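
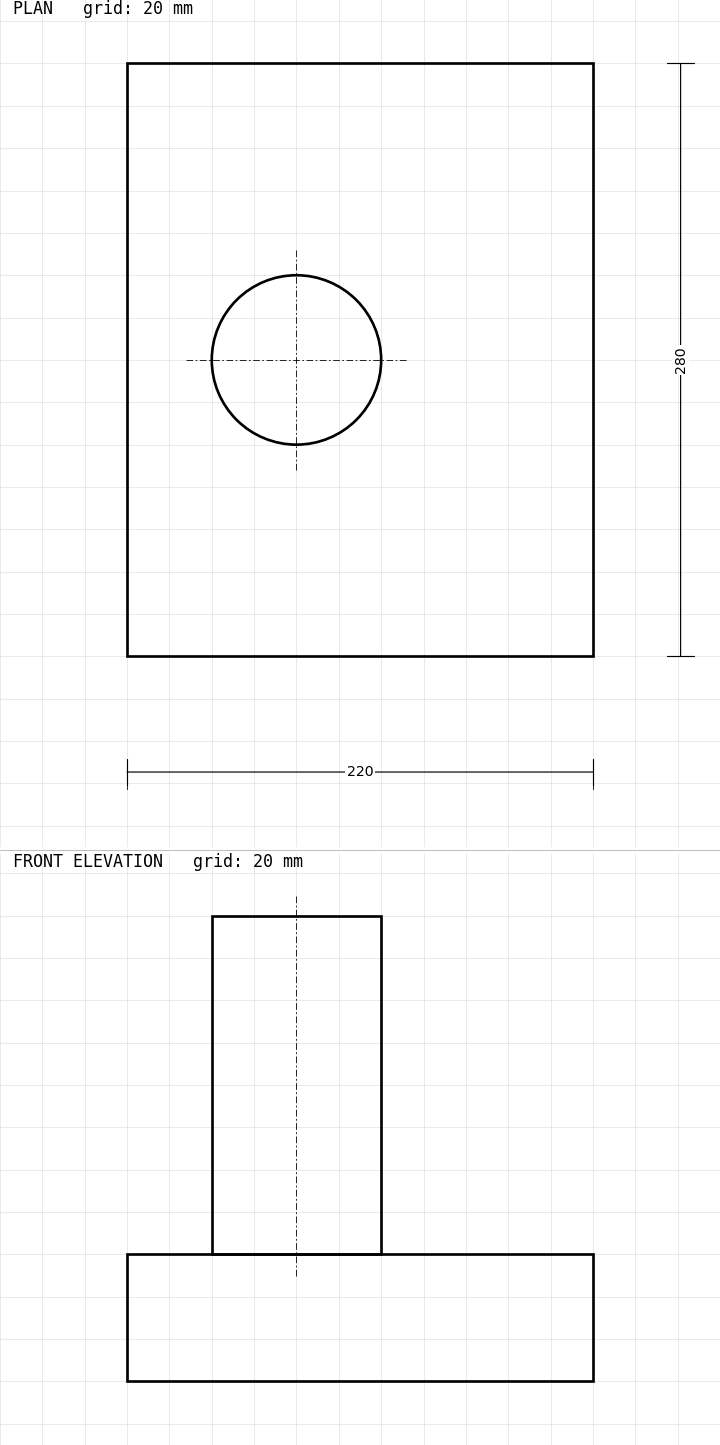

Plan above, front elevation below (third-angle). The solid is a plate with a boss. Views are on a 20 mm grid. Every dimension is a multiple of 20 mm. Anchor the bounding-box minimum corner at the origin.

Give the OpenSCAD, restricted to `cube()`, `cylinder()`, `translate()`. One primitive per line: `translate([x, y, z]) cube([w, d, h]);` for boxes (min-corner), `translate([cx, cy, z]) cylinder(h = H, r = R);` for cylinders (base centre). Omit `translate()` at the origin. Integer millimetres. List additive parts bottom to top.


cube([220, 280, 60]);
translate([80, 140, 60]) cylinder(h = 160, r = 40);


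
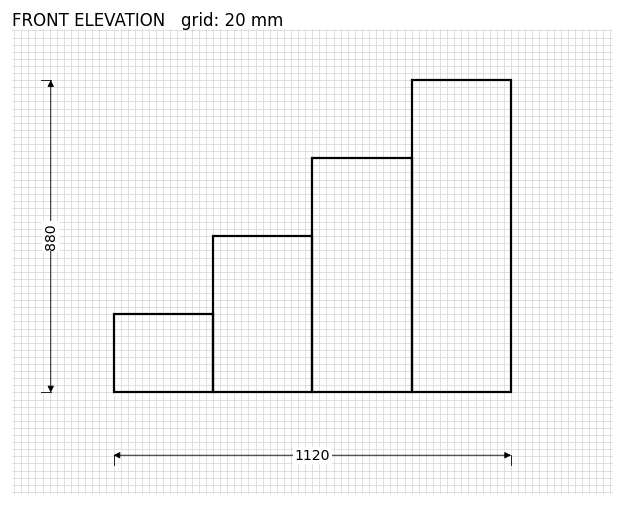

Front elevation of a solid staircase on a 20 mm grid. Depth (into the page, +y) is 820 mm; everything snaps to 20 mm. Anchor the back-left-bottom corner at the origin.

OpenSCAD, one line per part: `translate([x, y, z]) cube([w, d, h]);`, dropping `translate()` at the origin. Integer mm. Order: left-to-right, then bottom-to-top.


cube([280, 820, 220]);
translate([280, 0, 0]) cube([280, 820, 440]);
translate([560, 0, 0]) cube([280, 820, 660]);
translate([840, 0, 0]) cube([280, 820, 880]);


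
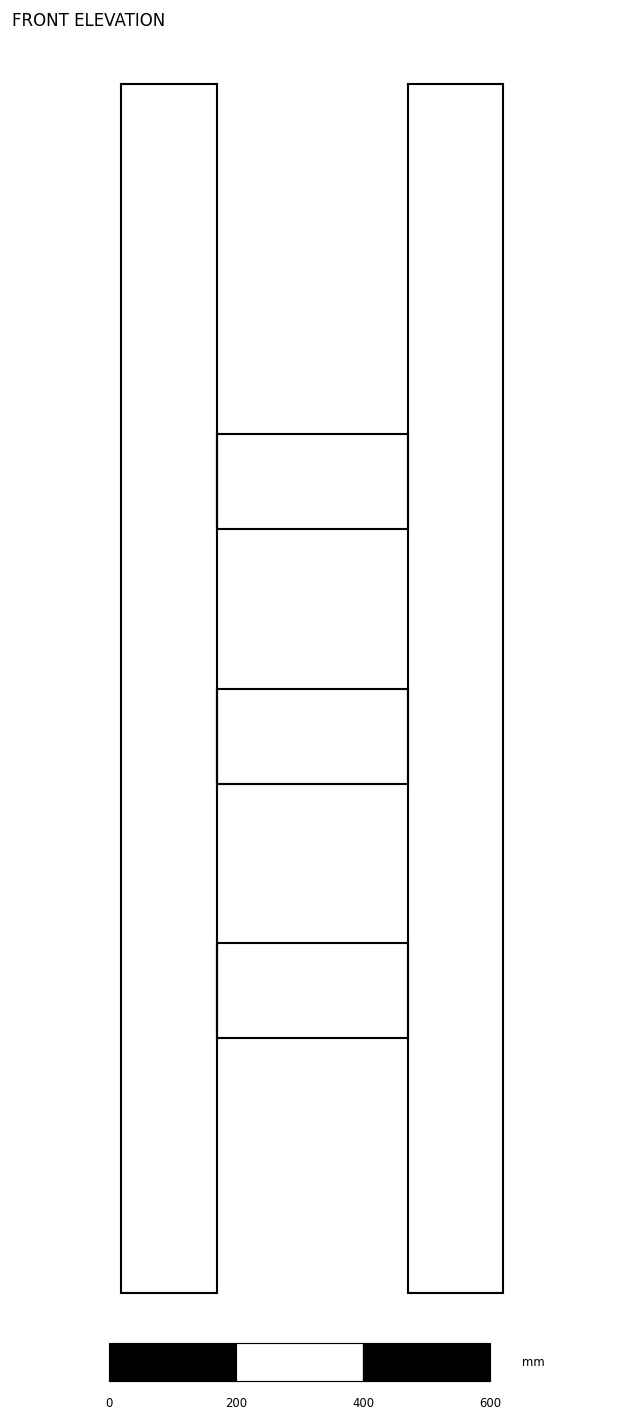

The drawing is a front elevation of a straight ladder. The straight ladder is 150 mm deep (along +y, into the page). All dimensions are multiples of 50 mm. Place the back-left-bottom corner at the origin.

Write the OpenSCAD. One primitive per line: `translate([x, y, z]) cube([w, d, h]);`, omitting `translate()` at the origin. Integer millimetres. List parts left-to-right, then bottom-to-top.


cube([150, 150, 1900]);
translate([150, 0, 400]) cube([300, 150, 150]);
translate([150, 0, 800]) cube([300, 150, 150]);
translate([150, 0, 1200]) cube([300, 150, 150]);
translate([450, 0, 0]) cube([150, 150, 1900]);


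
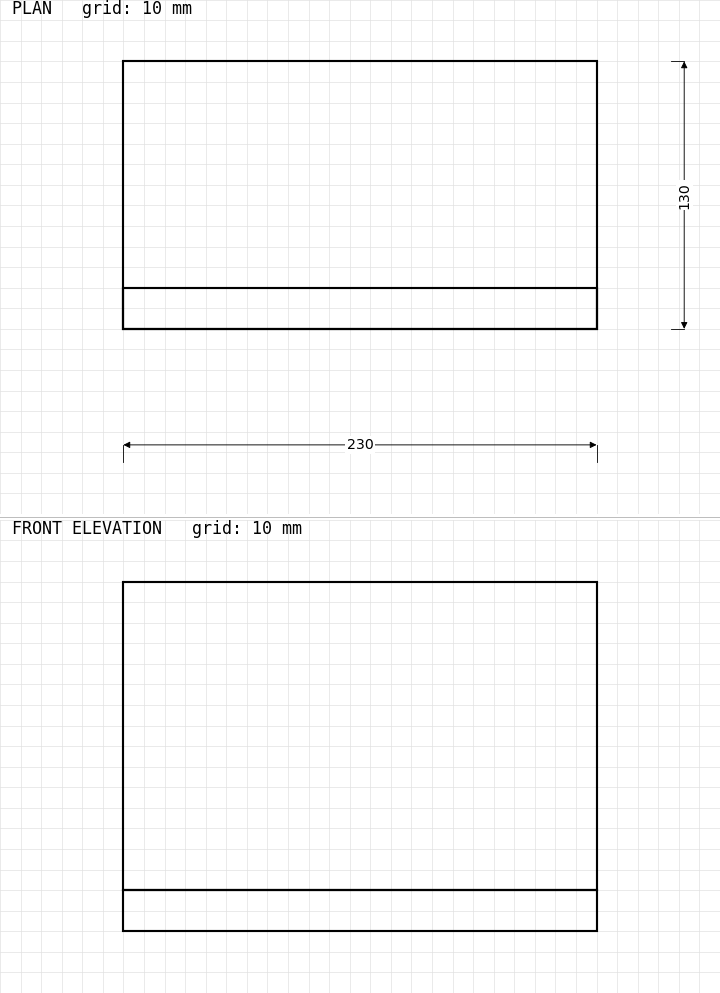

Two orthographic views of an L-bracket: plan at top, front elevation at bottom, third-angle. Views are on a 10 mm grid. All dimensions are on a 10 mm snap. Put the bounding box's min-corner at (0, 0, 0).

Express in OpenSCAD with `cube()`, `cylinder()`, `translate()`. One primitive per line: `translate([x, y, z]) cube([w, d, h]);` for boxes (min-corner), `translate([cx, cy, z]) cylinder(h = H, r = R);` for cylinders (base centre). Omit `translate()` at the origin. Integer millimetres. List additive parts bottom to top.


cube([230, 130, 20]);
translate([0, 0, 20]) cube([230, 20, 150]);


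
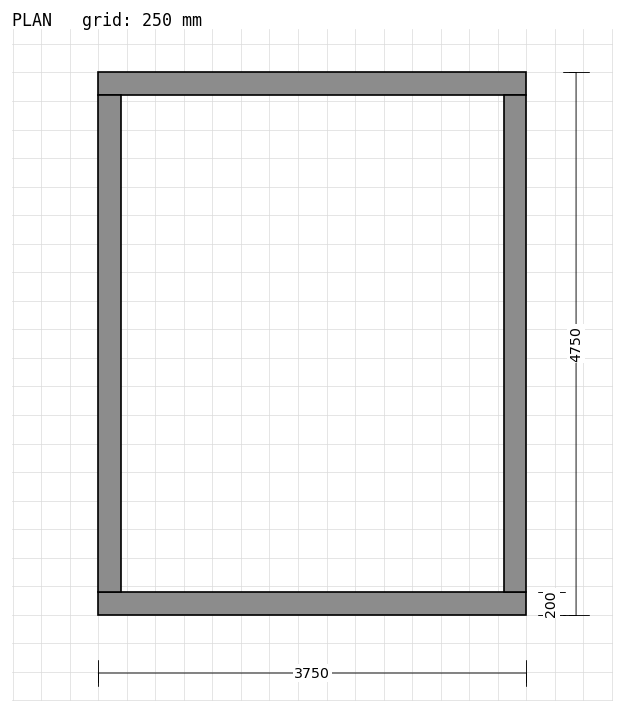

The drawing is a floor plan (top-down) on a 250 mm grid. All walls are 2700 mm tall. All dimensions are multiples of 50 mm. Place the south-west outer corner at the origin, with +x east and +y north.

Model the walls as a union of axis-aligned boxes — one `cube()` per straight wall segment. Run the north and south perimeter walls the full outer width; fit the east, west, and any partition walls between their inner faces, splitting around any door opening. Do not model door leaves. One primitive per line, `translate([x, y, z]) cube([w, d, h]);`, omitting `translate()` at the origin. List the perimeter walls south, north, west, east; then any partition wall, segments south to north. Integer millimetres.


cube([3750, 200, 2700]);
translate([0, 4550, 0]) cube([3750, 200, 2700]);
translate([0, 200, 0]) cube([200, 4350, 2700]);
translate([3550, 200, 0]) cube([200, 4350, 2700]);


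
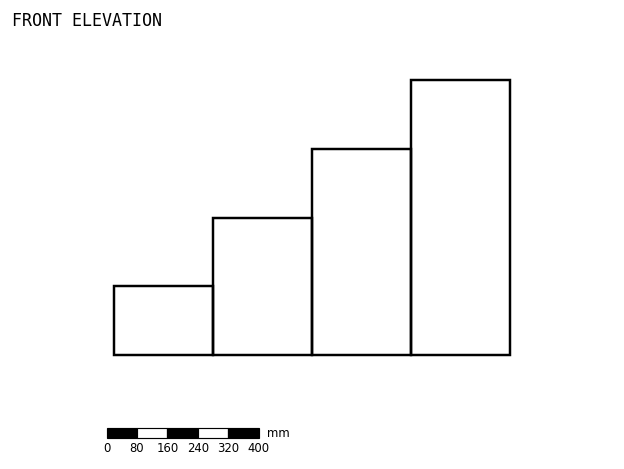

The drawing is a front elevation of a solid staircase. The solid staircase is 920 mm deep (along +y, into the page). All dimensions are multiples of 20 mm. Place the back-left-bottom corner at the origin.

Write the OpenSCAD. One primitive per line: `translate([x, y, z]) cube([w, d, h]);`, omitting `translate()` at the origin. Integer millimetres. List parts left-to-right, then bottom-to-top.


cube([260, 920, 180]);
translate([260, 0, 0]) cube([260, 920, 360]);
translate([520, 0, 0]) cube([260, 920, 540]);
translate([780, 0, 0]) cube([260, 920, 720]);


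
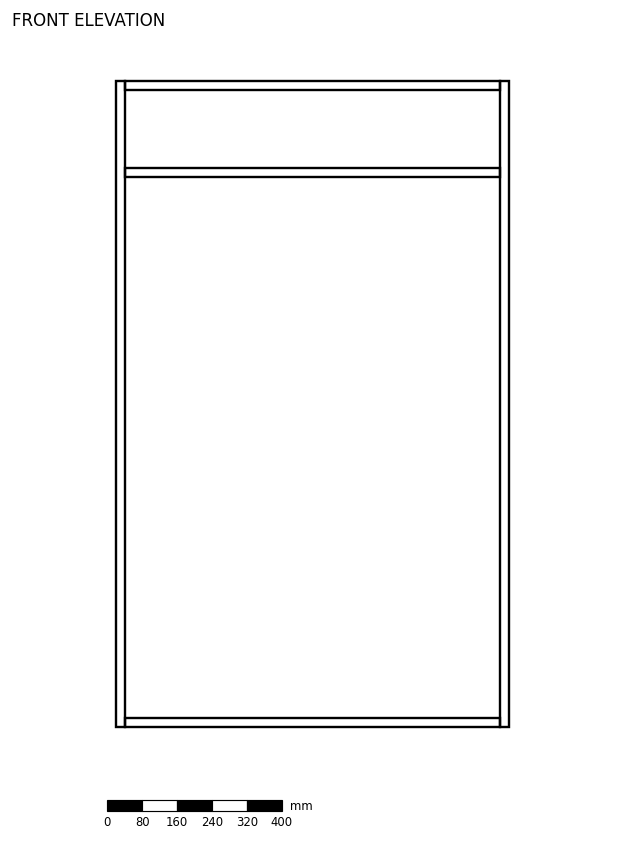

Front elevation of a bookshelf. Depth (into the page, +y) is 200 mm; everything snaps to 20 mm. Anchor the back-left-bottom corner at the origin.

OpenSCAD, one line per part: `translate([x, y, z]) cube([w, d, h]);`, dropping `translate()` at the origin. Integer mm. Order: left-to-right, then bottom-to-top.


cube([20, 200, 1480]);
translate([20, 0, 0]) cube([860, 200, 20]);
translate([20, 0, 1260]) cube([860, 200, 20]);
translate([20, 0, 1460]) cube([860, 200, 20]);
translate([880, 0, 0]) cube([20, 200, 1480]);


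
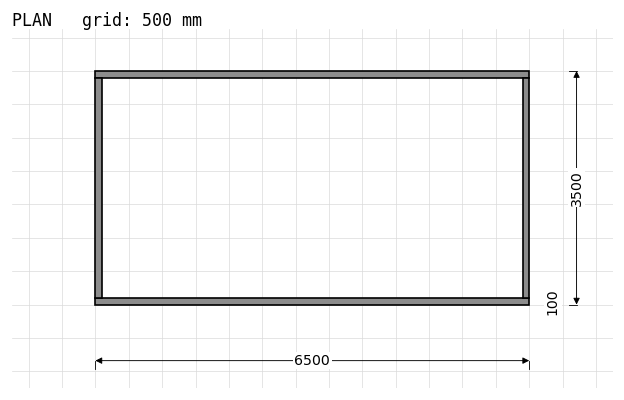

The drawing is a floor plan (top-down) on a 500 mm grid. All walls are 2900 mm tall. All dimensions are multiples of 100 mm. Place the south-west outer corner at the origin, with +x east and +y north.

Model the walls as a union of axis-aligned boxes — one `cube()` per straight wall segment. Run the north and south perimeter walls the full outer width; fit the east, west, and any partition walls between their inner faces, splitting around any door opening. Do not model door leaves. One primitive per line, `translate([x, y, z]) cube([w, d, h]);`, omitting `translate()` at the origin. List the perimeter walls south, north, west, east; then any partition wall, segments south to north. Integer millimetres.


cube([6500, 100, 2900]);
translate([0, 3400, 0]) cube([6500, 100, 2900]);
translate([0, 100, 0]) cube([100, 3300, 2900]);
translate([6400, 100, 0]) cube([100, 3300, 2900]);


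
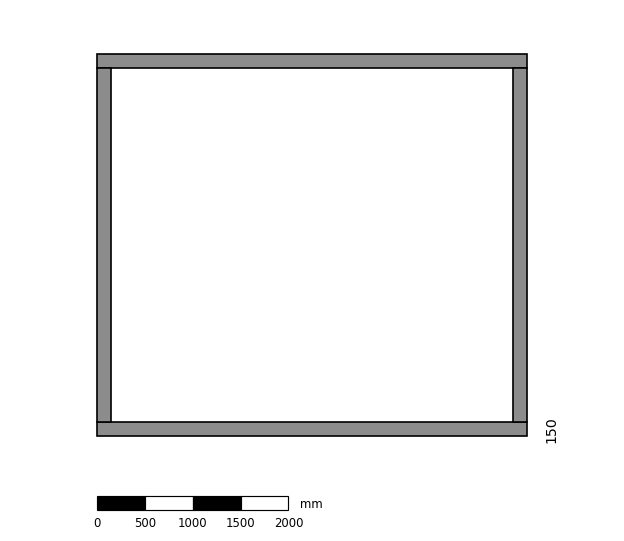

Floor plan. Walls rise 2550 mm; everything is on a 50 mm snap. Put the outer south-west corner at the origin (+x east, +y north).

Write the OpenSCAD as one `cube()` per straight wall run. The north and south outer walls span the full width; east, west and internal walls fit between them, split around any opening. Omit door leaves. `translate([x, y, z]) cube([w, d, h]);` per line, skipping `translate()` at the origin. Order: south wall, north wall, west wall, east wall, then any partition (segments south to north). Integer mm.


cube([4500, 150, 2550]);
translate([0, 3850, 0]) cube([4500, 150, 2550]);
translate([0, 150, 0]) cube([150, 3700, 2550]);
translate([4350, 150, 0]) cube([150, 3700, 2550]);


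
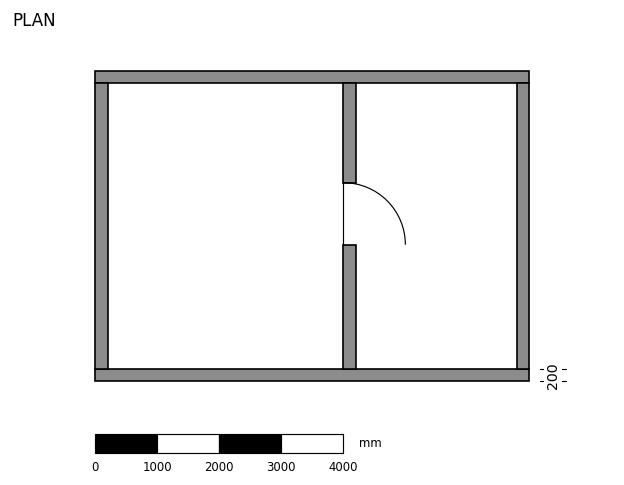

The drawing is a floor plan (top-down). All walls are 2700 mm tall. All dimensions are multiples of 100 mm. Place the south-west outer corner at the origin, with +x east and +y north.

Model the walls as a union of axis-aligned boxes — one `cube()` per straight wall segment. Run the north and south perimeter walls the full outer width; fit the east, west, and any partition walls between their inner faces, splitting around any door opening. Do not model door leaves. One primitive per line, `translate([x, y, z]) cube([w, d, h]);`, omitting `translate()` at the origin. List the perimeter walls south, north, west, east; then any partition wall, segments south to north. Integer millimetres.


cube([7000, 200, 2700]);
translate([0, 4800, 0]) cube([7000, 200, 2700]);
translate([0, 200, 0]) cube([200, 4600, 2700]);
translate([6800, 200, 0]) cube([200, 4600, 2700]);
translate([4000, 200, 0]) cube([200, 2000, 2700]);
translate([4000, 3200, 0]) cube([200, 1600, 2700]);


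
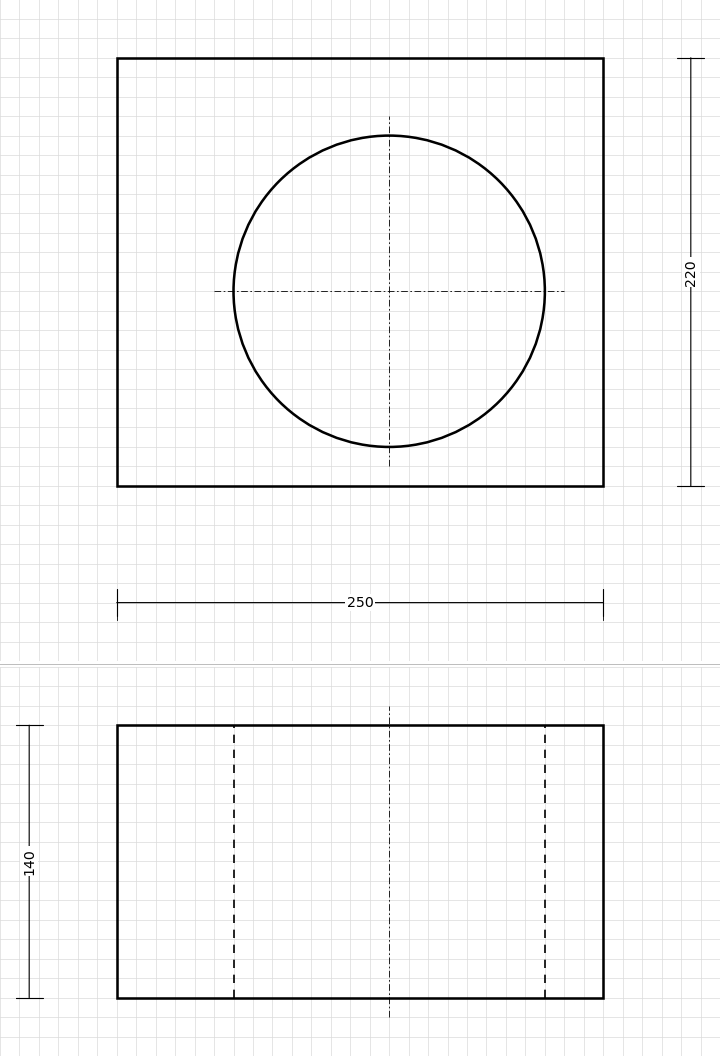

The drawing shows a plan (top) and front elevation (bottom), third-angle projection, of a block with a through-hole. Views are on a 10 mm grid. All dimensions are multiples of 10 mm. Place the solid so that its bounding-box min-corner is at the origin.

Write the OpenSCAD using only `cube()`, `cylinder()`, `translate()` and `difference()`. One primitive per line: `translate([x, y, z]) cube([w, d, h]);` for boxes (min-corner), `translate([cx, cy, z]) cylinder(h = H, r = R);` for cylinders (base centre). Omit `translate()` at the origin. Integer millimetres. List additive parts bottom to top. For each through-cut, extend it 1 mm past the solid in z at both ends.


difference() {
  cube([250, 220, 140]);
  translate([140, 100, -1]) cylinder(h = 142, r = 80);
}


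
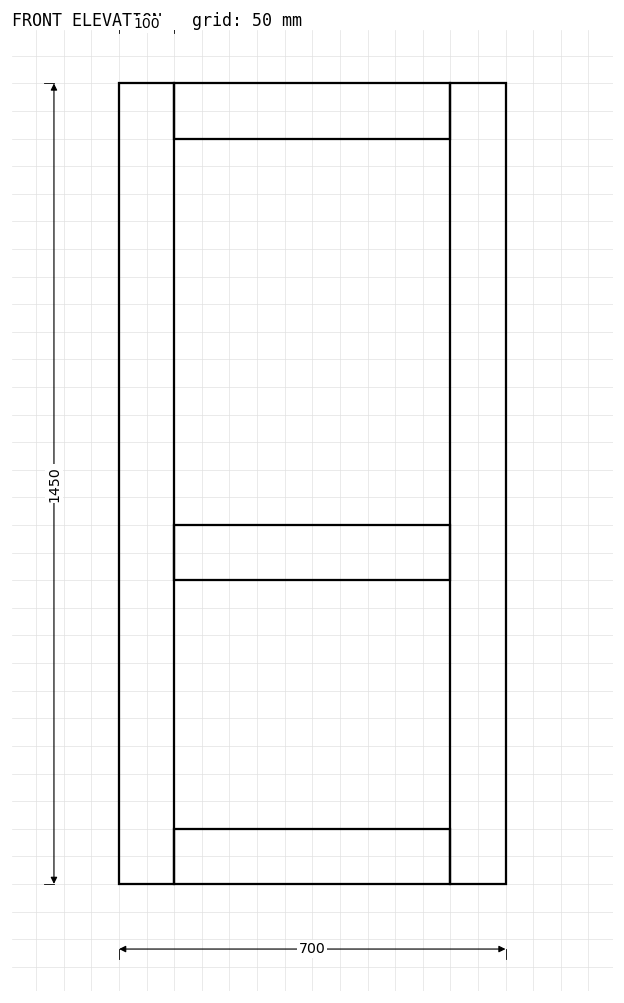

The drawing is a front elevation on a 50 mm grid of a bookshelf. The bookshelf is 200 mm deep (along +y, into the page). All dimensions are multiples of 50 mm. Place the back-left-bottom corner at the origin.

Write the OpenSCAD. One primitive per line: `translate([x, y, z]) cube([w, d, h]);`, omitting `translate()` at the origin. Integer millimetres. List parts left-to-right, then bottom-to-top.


cube([100, 200, 1450]);
translate([100, 0, 0]) cube([500, 200, 100]);
translate([100, 0, 550]) cube([500, 200, 100]);
translate([100, 0, 1350]) cube([500, 200, 100]);
translate([600, 0, 0]) cube([100, 200, 1450]);


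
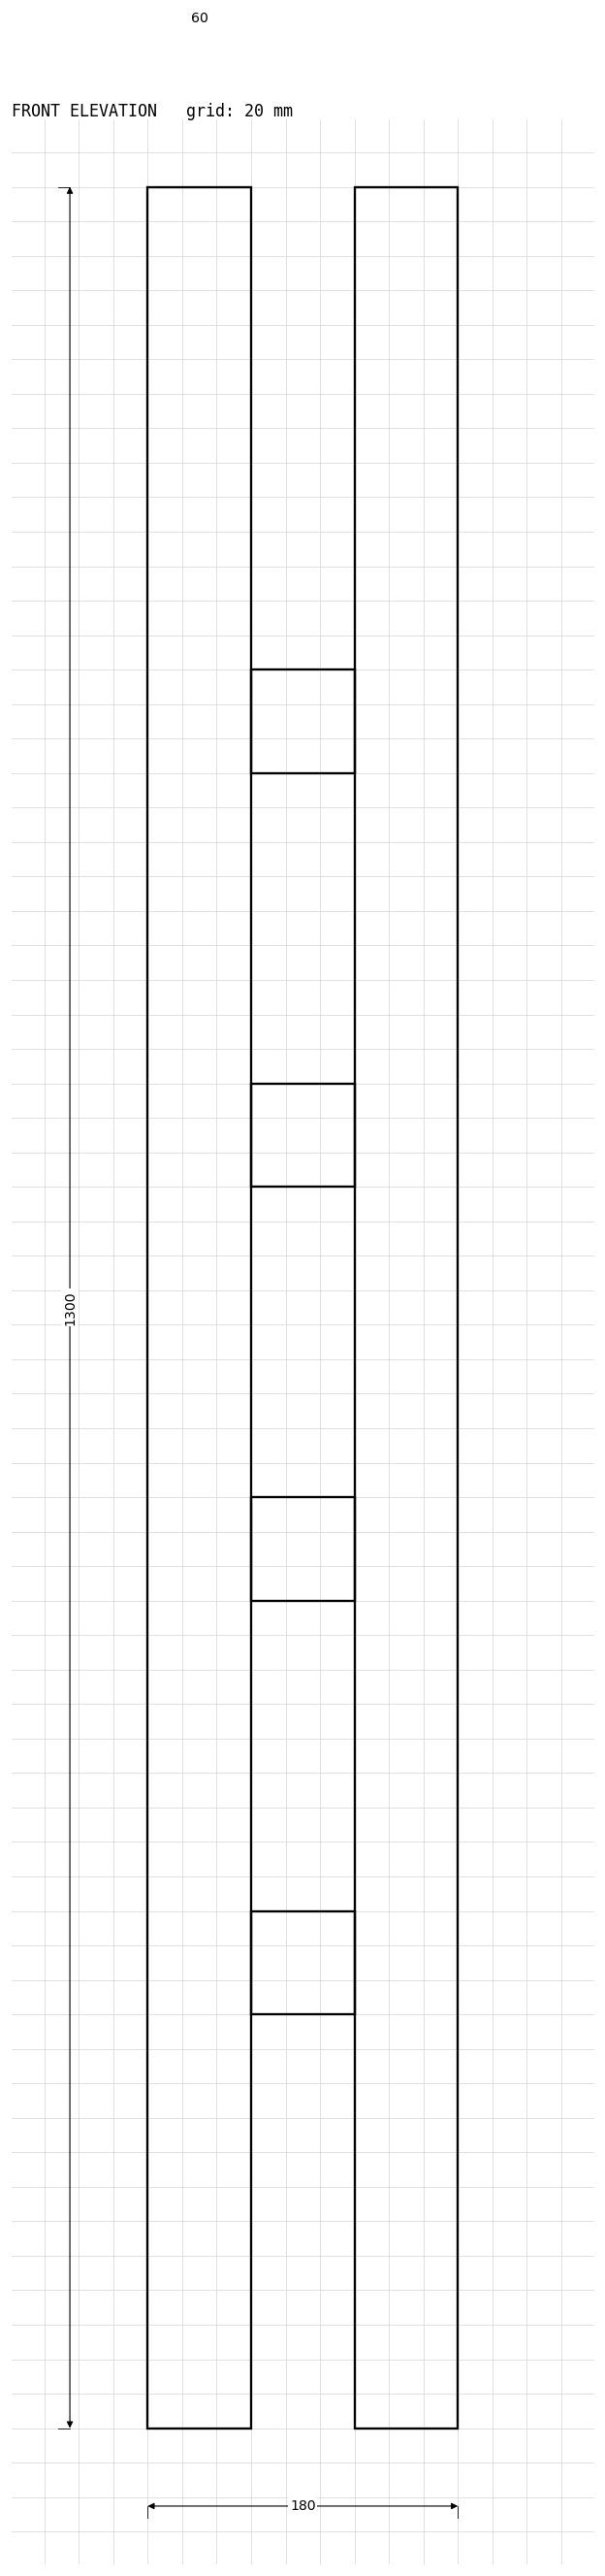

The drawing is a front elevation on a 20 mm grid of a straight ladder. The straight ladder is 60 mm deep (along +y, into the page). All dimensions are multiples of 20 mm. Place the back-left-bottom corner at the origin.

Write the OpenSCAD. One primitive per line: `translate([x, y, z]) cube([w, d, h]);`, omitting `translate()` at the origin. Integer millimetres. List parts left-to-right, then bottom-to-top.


cube([60, 60, 1300]);
translate([60, 0, 240]) cube([60, 60, 60]);
translate([60, 0, 480]) cube([60, 60, 60]);
translate([60, 0, 720]) cube([60, 60, 60]);
translate([60, 0, 960]) cube([60, 60, 60]);
translate([120, 0, 0]) cube([60, 60, 1300]);


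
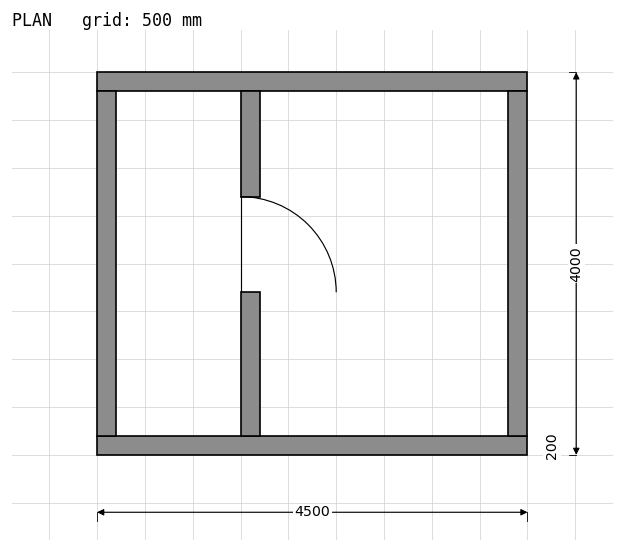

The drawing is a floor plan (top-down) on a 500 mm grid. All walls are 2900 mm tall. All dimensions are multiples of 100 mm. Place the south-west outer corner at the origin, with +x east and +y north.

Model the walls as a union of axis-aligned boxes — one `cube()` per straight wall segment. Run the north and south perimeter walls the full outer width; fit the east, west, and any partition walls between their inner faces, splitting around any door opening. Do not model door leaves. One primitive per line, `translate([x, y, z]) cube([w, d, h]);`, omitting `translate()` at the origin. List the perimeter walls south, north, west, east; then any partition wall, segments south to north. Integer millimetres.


cube([4500, 200, 2900]);
translate([0, 3800, 0]) cube([4500, 200, 2900]);
translate([0, 200, 0]) cube([200, 3600, 2900]);
translate([4300, 200, 0]) cube([200, 3600, 2900]);
translate([1500, 200, 0]) cube([200, 1500, 2900]);
translate([1500, 2700, 0]) cube([200, 1100, 2900]);


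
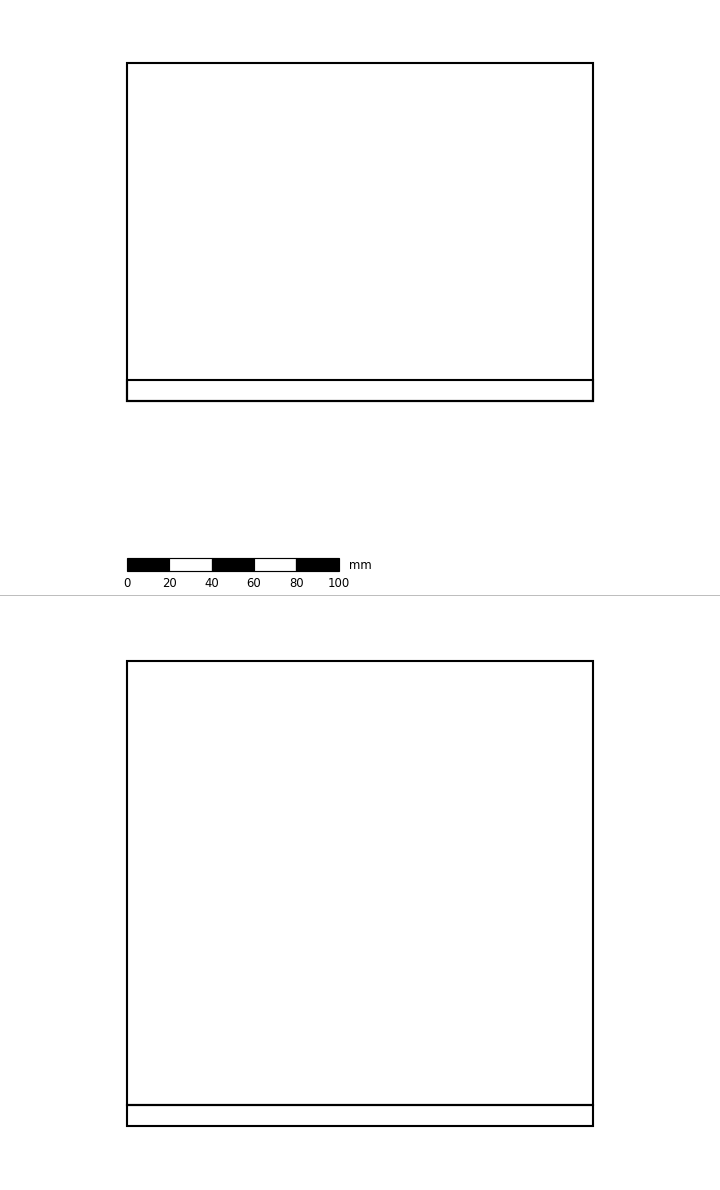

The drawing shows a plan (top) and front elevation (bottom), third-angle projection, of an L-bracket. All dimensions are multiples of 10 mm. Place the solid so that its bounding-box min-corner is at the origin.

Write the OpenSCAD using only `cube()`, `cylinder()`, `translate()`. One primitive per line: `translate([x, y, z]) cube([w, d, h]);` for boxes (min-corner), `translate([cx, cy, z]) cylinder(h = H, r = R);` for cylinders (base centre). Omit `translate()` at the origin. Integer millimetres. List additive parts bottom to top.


cube([220, 160, 10]);
translate([0, 0, 10]) cube([220, 10, 210]);


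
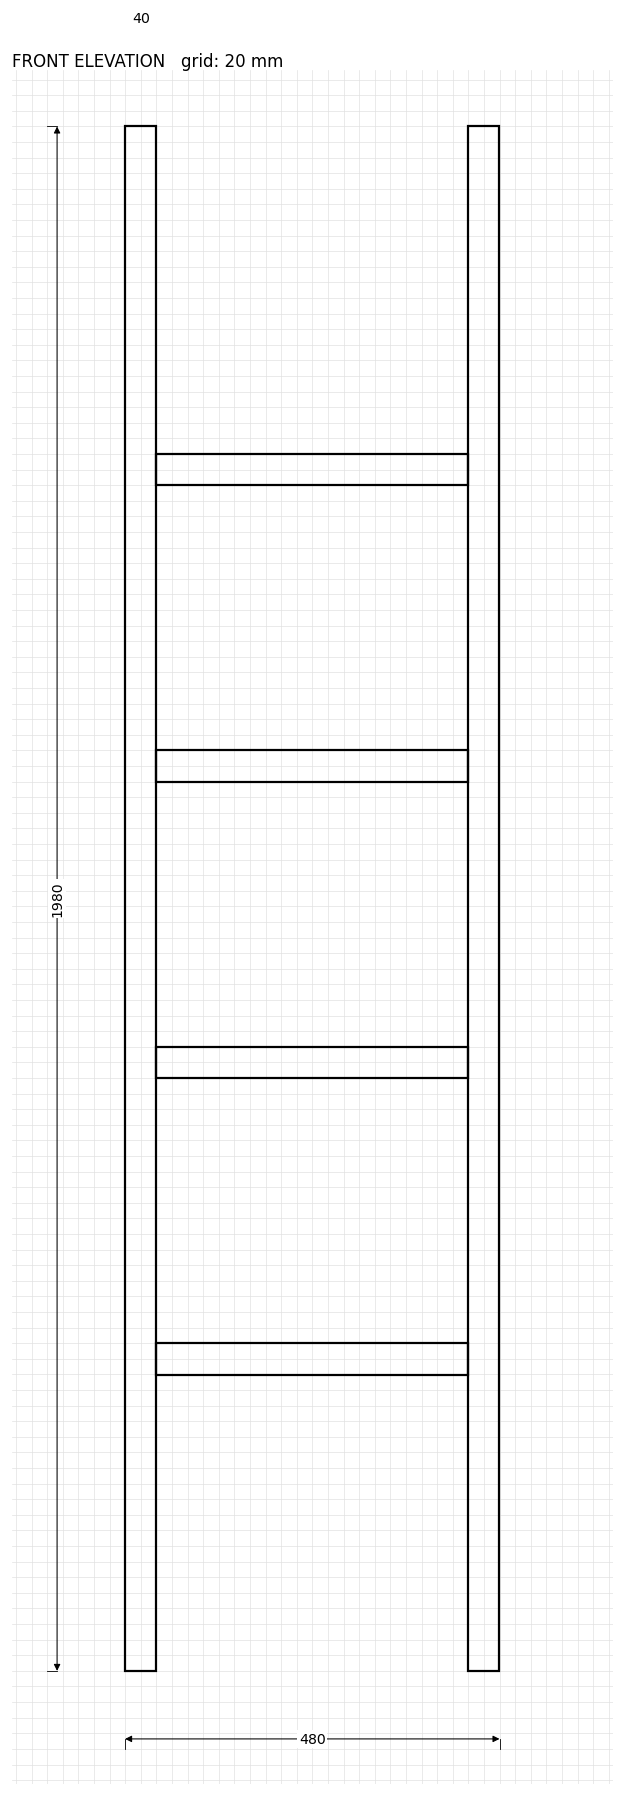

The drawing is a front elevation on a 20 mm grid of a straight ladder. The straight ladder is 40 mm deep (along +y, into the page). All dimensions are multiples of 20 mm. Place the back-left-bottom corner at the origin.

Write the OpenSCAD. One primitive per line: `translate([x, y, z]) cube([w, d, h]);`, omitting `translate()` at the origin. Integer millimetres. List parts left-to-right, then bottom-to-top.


cube([40, 40, 1980]);
translate([40, 0, 380]) cube([400, 40, 40]);
translate([40, 0, 760]) cube([400, 40, 40]);
translate([40, 0, 1140]) cube([400, 40, 40]);
translate([40, 0, 1520]) cube([400, 40, 40]);
translate([440, 0, 0]) cube([40, 40, 1980]);


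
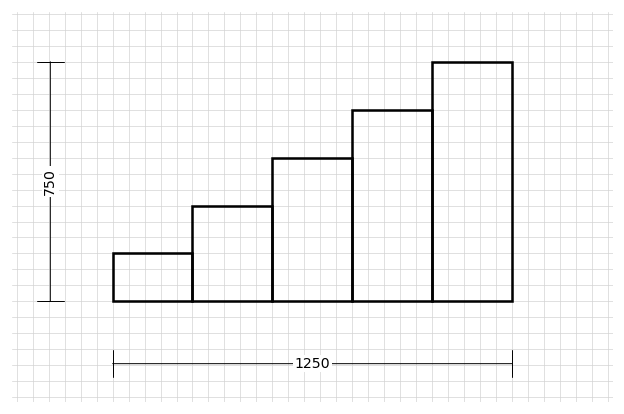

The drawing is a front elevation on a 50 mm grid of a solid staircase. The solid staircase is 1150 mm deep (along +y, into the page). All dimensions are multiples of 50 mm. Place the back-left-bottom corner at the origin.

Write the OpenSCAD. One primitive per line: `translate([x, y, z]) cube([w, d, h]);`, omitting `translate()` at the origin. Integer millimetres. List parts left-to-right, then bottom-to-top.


cube([250, 1150, 150]);
translate([250, 0, 0]) cube([250, 1150, 300]);
translate([500, 0, 0]) cube([250, 1150, 450]);
translate([750, 0, 0]) cube([250, 1150, 600]);
translate([1000, 0, 0]) cube([250, 1150, 750]);


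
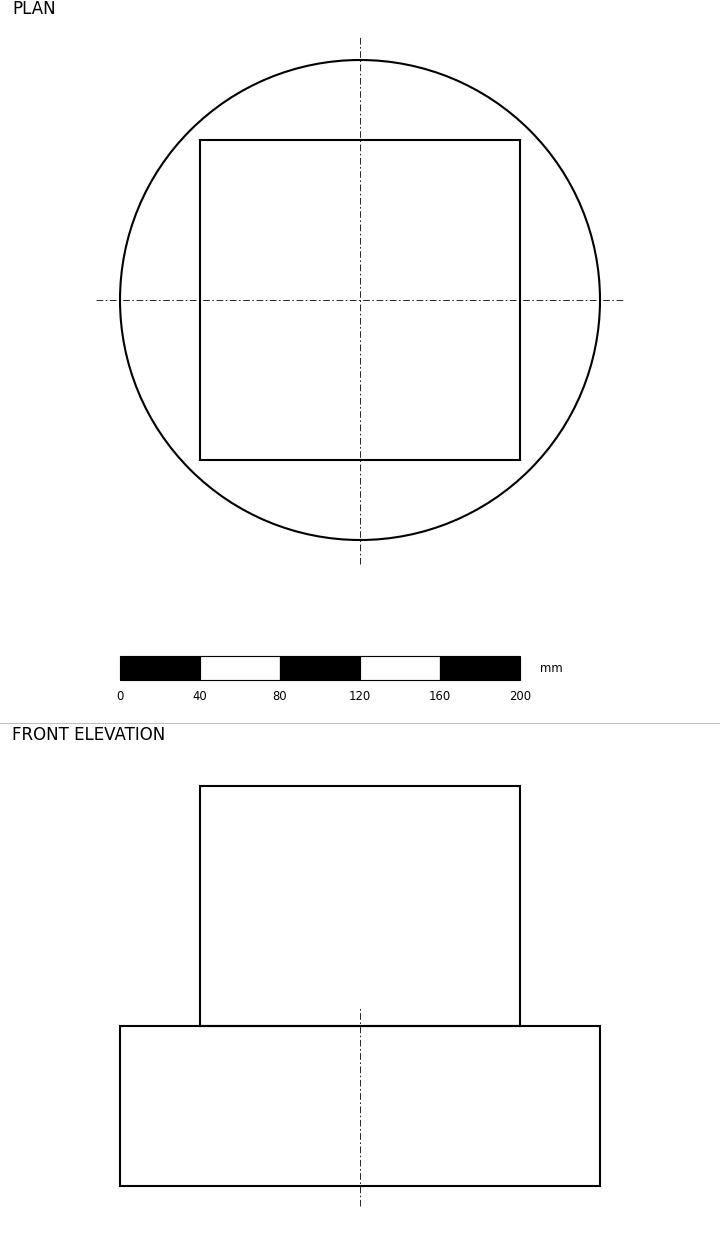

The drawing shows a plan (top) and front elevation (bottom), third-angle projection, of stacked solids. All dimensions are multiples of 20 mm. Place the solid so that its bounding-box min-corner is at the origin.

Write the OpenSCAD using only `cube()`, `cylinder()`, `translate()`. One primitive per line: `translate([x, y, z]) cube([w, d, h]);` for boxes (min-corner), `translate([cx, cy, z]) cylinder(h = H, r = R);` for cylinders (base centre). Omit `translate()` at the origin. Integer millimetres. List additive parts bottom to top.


translate([120, 120, 0]) cylinder(h = 80, r = 120);
translate([40, 40, 80]) cube([160, 160, 120]);


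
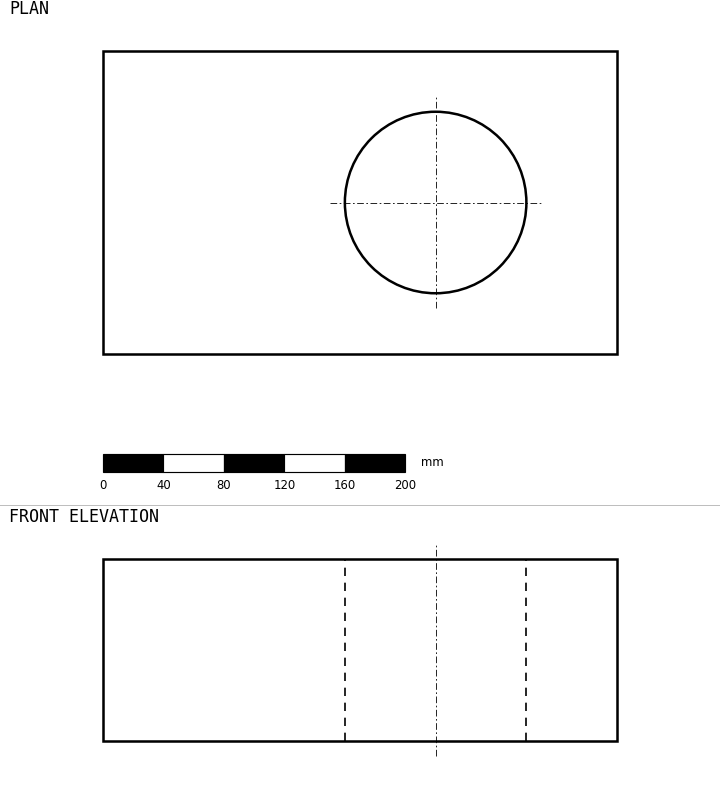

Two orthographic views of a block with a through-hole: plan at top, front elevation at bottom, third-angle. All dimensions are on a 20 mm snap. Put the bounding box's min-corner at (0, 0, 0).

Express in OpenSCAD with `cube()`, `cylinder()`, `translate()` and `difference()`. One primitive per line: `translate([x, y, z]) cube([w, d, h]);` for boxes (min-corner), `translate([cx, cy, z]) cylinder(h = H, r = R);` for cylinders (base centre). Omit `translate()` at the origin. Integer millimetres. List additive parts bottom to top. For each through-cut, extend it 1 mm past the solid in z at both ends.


difference() {
  cube([340, 200, 120]);
  translate([220, 100, -1]) cylinder(h = 122, r = 60);
}


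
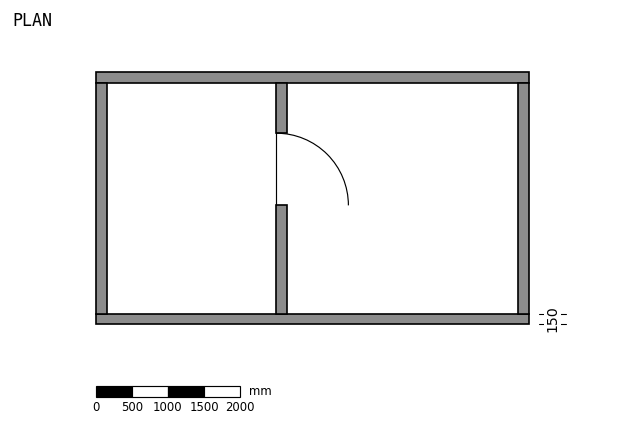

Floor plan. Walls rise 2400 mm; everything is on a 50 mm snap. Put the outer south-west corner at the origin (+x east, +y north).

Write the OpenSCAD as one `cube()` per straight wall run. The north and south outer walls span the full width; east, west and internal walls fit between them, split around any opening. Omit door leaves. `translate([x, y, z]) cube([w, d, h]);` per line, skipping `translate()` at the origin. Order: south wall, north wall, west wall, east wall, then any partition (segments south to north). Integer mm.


cube([6000, 150, 2400]);
translate([0, 3350, 0]) cube([6000, 150, 2400]);
translate([0, 150, 0]) cube([150, 3200, 2400]);
translate([5850, 150, 0]) cube([150, 3200, 2400]);
translate([2500, 150, 0]) cube([150, 1500, 2400]);
translate([2500, 2650, 0]) cube([150, 700, 2400]);


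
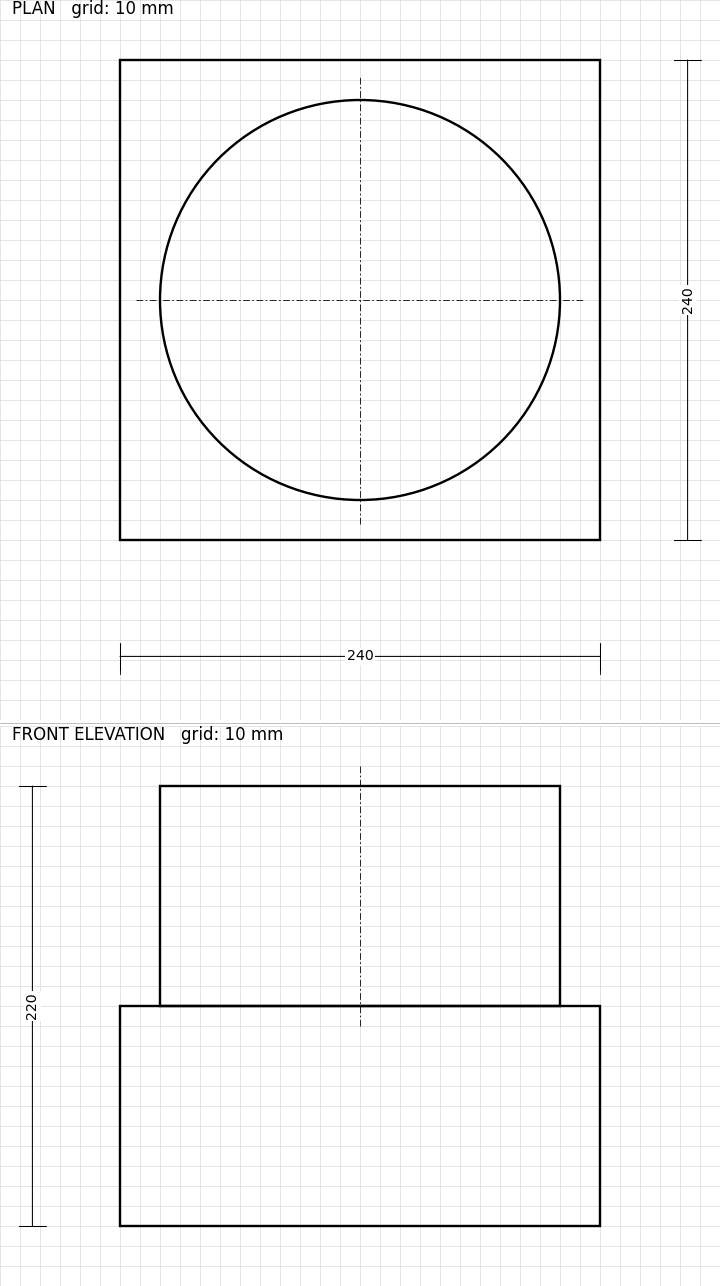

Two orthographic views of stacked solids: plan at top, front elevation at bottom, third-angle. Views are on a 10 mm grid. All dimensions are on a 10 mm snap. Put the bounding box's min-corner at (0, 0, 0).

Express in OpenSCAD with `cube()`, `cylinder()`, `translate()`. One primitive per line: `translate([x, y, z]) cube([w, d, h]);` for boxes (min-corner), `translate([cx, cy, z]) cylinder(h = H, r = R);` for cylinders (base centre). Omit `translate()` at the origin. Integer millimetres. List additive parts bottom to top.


cube([240, 240, 110]);
translate([120, 120, 110]) cylinder(h = 110, r = 100);


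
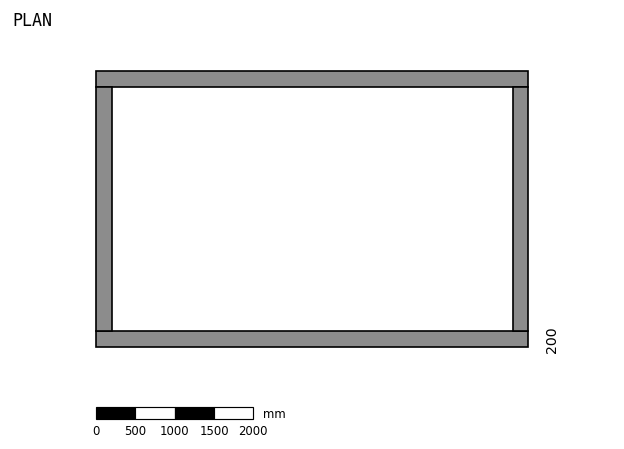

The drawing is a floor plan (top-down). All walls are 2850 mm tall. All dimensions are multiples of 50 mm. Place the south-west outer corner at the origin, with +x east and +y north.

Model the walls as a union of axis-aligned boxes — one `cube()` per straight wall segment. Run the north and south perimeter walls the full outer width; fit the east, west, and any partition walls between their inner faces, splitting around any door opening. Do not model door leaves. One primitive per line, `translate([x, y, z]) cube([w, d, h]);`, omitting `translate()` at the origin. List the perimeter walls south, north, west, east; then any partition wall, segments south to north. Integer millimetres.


cube([5500, 200, 2850]);
translate([0, 3300, 0]) cube([5500, 200, 2850]);
translate([0, 200, 0]) cube([200, 3100, 2850]);
translate([5300, 200, 0]) cube([200, 3100, 2850]);


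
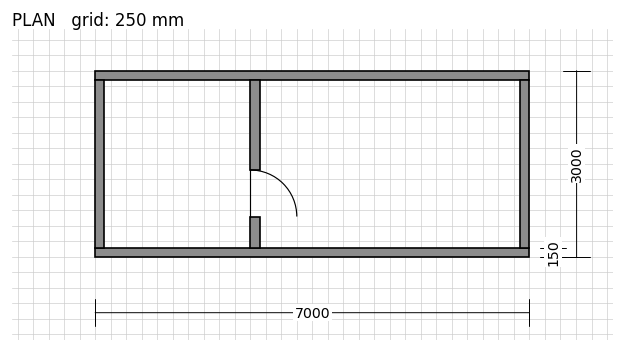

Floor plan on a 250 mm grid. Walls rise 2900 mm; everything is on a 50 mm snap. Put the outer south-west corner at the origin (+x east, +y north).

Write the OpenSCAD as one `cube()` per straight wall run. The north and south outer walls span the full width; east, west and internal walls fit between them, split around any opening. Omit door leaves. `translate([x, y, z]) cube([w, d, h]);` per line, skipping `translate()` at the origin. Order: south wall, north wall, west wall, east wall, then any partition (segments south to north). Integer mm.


cube([7000, 150, 2900]);
translate([0, 2850, 0]) cube([7000, 150, 2900]);
translate([0, 150, 0]) cube([150, 2700, 2900]);
translate([6850, 150, 0]) cube([150, 2700, 2900]);
translate([2500, 150, 0]) cube([150, 500, 2900]);
translate([2500, 1400, 0]) cube([150, 1450, 2900]);


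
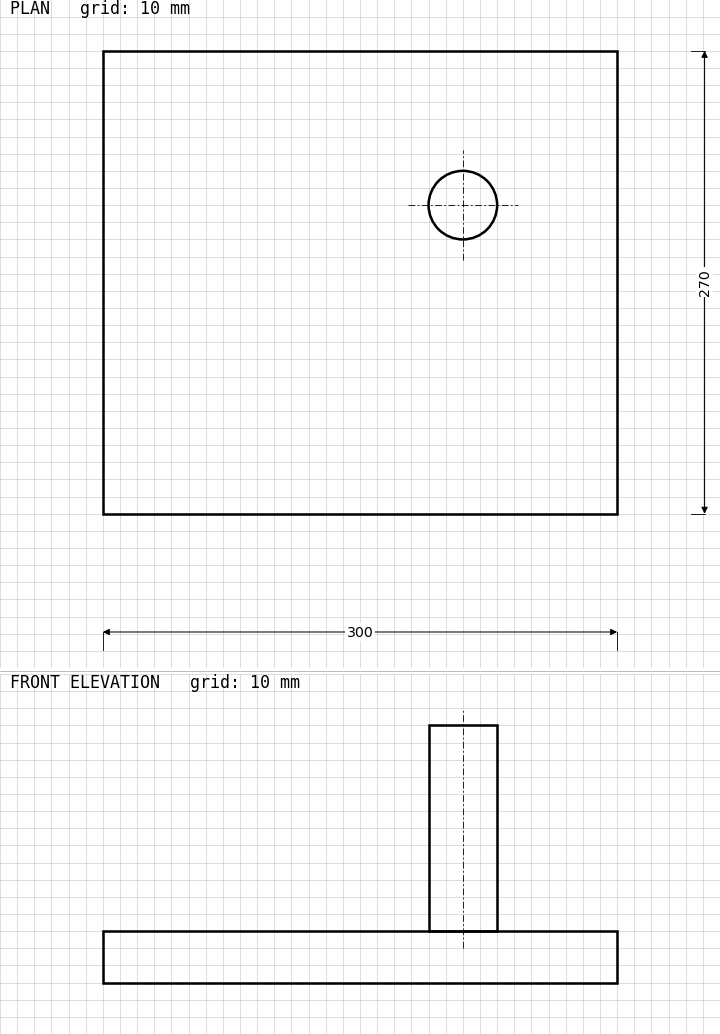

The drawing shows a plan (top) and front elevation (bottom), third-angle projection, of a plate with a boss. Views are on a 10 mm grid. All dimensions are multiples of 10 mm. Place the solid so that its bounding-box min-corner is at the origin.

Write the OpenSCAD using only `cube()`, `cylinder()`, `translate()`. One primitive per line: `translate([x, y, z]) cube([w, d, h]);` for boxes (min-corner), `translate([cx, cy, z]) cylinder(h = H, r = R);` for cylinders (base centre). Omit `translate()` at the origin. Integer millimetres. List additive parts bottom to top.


cube([300, 270, 30]);
translate([210, 180, 30]) cylinder(h = 120, r = 20);


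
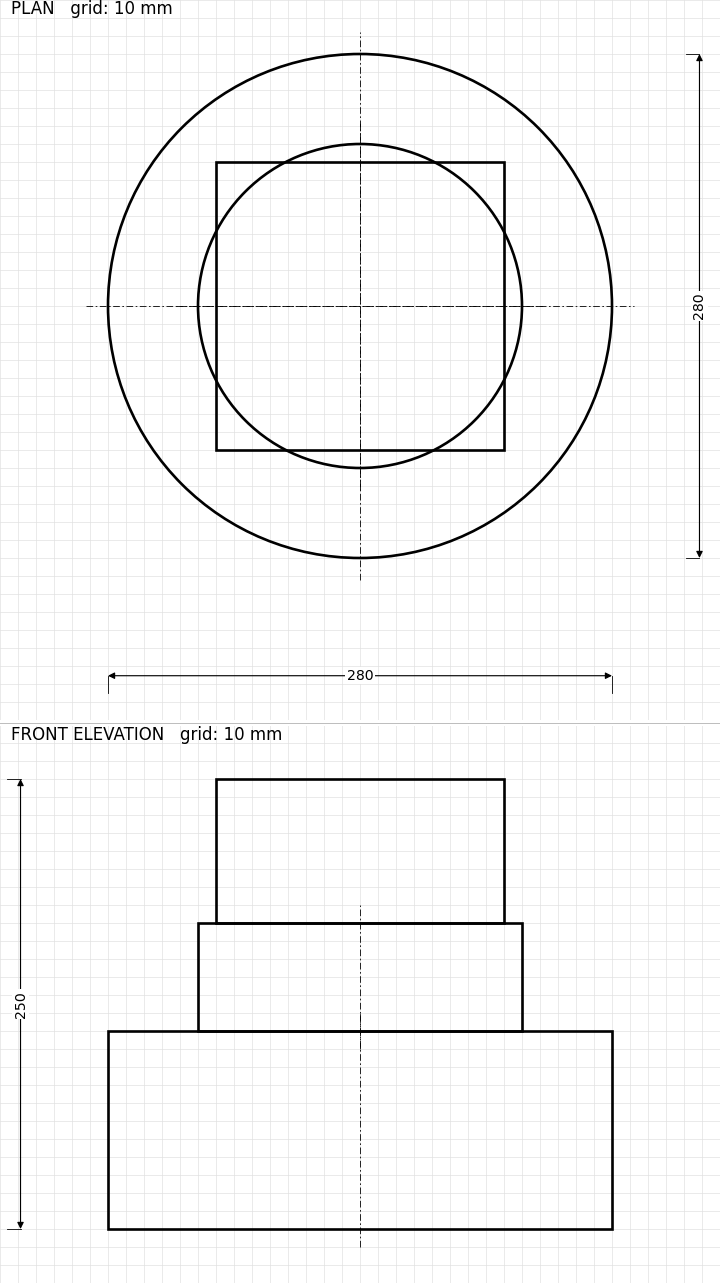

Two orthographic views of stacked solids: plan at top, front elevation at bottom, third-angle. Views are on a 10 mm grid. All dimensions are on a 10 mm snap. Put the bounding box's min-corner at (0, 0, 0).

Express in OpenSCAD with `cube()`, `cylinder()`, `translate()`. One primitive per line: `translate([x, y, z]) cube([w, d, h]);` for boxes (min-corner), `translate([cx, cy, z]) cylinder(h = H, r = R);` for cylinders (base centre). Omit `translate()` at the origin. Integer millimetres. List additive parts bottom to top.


translate([140, 140, 0]) cylinder(h = 110, r = 140);
translate([140, 140, 110]) cylinder(h = 60, r = 90);
translate([60, 60, 170]) cube([160, 160, 80]);


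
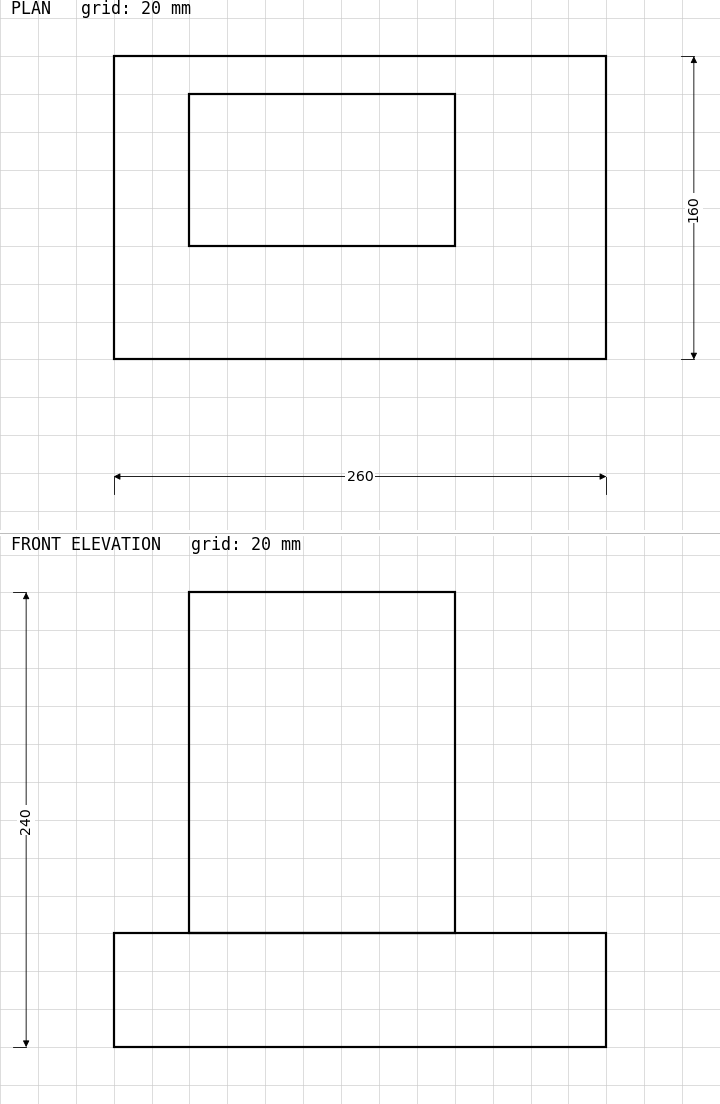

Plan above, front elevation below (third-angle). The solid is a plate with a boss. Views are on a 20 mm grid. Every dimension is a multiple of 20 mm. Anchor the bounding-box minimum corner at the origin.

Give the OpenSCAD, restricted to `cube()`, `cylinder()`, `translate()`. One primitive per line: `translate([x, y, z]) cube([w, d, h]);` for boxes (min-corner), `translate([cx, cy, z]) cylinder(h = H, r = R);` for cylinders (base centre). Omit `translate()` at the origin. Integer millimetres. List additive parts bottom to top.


cube([260, 160, 60]);
translate([40, 60, 60]) cube([140, 80, 180]);


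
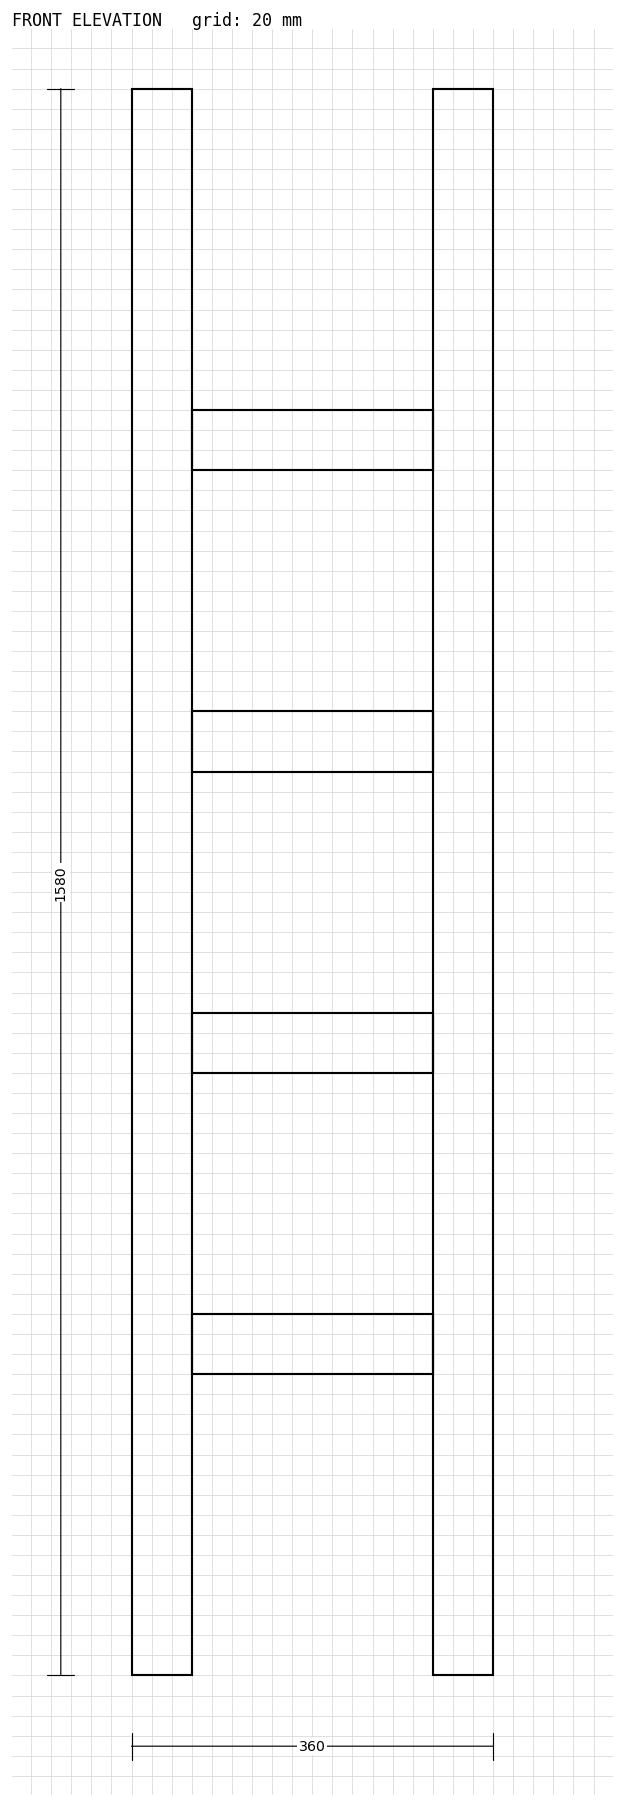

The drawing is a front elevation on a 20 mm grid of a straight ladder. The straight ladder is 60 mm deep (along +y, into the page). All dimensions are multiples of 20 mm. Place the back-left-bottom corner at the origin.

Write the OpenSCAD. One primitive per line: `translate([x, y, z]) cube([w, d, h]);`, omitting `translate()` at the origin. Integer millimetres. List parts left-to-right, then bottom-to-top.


cube([60, 60, 1580]);
translate([60, 0, 300]) cube([240, 60, 60]);
translate([60, 0, 600]) cube([240, 60, 60]);
translate([60, 0, 900]) cube([240, 60, 60]);
translate([60, 0, 1200]) cube([240, 60, 60]);
translate([300, 0, 0]) cube([60, 60, 1580]);


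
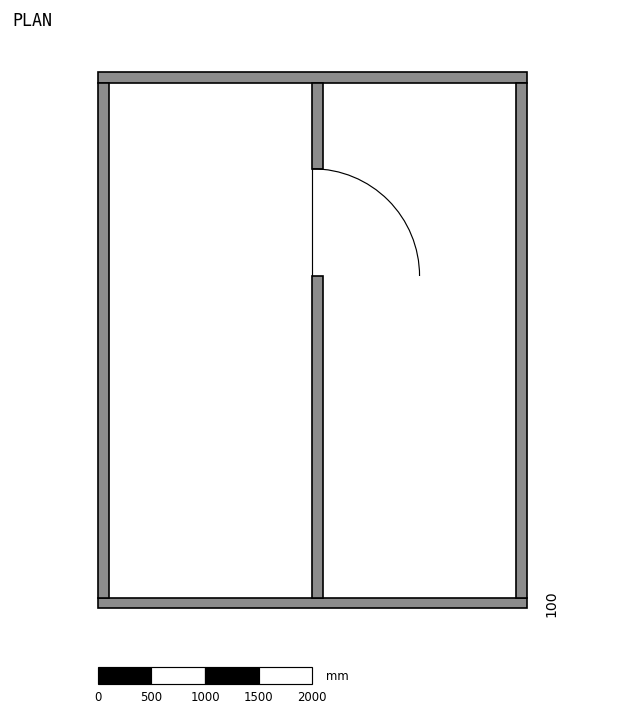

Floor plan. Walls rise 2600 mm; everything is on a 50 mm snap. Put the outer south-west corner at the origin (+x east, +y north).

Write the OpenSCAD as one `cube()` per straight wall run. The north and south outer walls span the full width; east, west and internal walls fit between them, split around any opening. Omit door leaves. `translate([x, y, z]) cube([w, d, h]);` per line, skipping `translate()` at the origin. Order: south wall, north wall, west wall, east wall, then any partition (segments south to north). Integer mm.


cube([4000, 100, 2600]);
translate([0, 4900, 0]) cube([4000, 100, 2600]);
translate([0, 100, 0]) cube([100, 4800, 2600]);
translate([3900, 100, 0]) cube([100, 4800, 2600]);
translate([2000, 100, 0]) cube([100, 3000, 2600]);
translate([2000, 4100, 0]) cube([100, 800, 2600]);


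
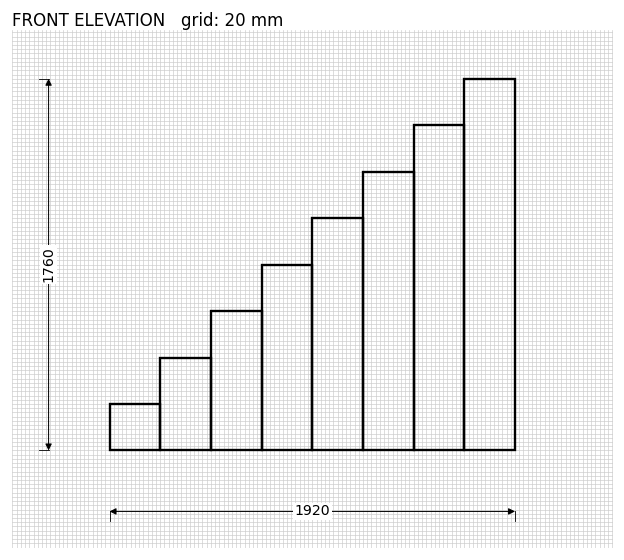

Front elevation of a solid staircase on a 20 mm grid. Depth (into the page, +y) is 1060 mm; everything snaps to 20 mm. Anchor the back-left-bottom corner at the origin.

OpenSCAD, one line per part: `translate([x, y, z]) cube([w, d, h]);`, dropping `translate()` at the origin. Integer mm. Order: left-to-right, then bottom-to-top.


cube([240, 1060, 220]);
translate([240, 0, 0]) cube([240, 1060, 440]);
translate([480, 0, 0]) cube([240, 1060, 660]);
translate([720, 0, 0]) cube([240, 1060, 880]);
translate([960, 0, 0]) cube([240, 1060, 1100]);
translate([1200, 0, 0]) cube([240, 1060, 1320]);
translate([1440, 0, 0]) cube([240, 1060, 1540]);
translate([1680, 0, 0]) cube([240, 1060, 1760]);


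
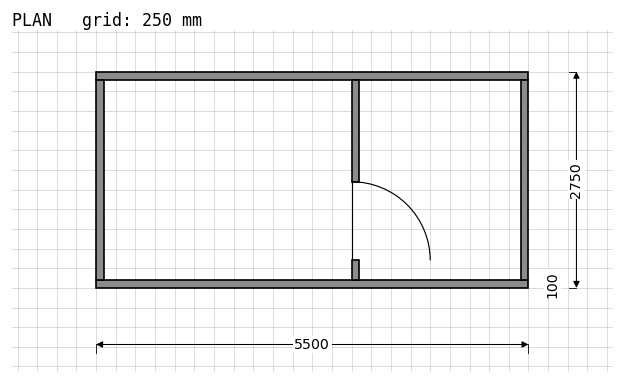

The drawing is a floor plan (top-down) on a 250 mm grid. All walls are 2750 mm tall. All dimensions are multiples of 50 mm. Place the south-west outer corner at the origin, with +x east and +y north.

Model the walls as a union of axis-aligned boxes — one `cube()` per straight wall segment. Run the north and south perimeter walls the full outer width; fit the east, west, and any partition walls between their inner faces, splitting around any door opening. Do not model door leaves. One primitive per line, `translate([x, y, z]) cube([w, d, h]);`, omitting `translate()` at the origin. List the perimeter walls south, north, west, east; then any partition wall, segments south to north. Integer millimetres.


cube([5500, 100, 2750]);
translate([0, 2650, 0]) cube([5500, 100, 2750]);
translate([0, 100, 0]) cube([100, 2550, 2750]);
translate([5400, 100, 0]) cube([100, 2550, 2750]);
translate([3250, 100, 0]) cube([100, 250, 2750]);
translate([3250, 1350, 0]) cube([100, 1300, 2750]);


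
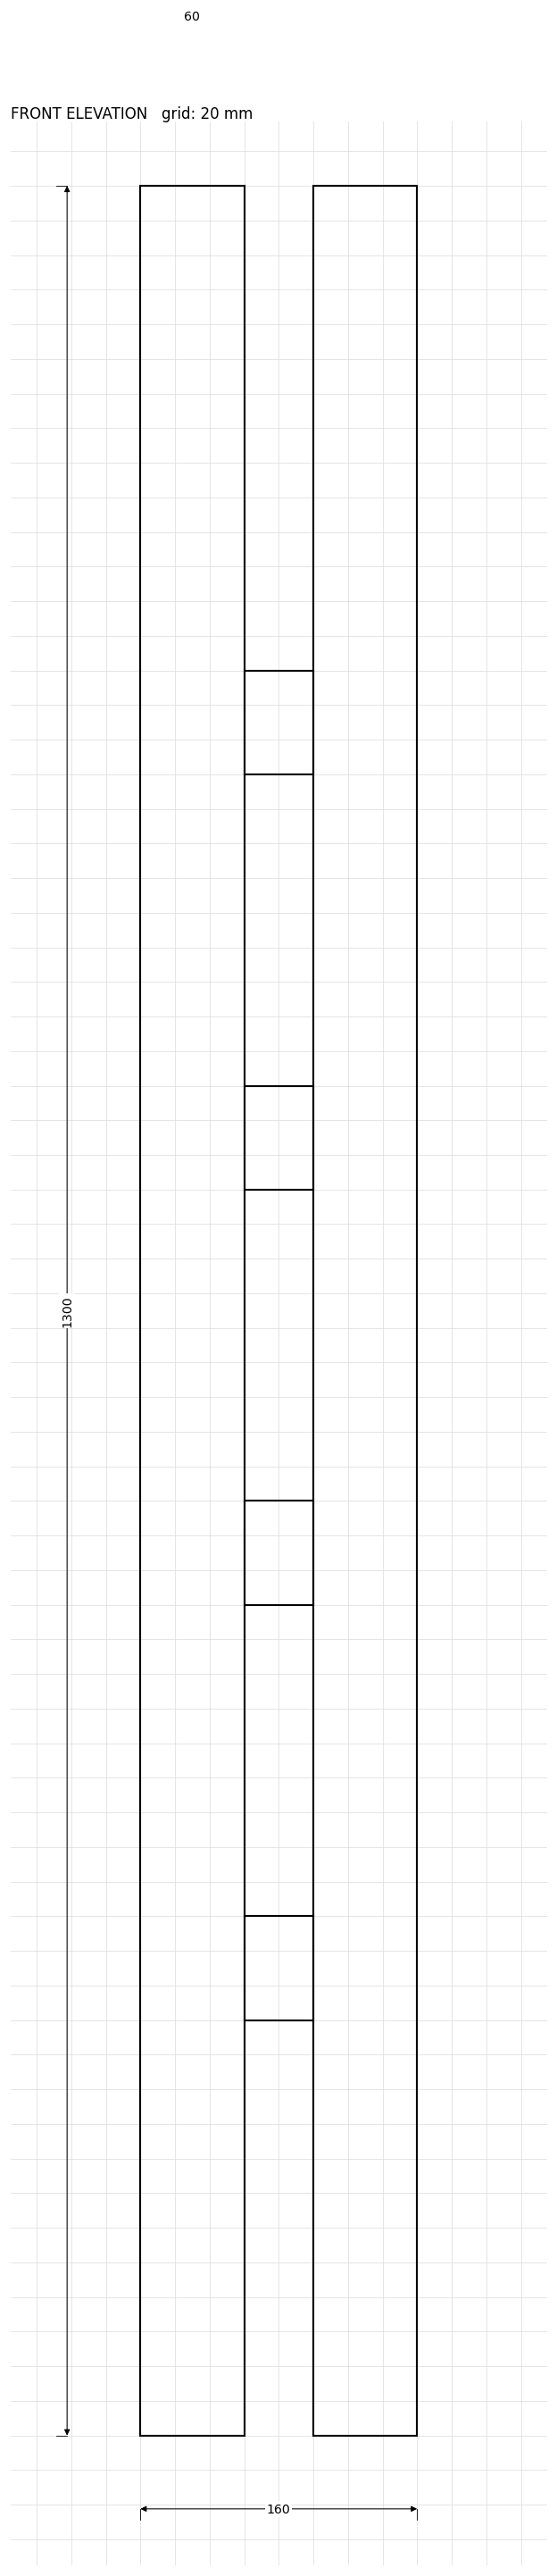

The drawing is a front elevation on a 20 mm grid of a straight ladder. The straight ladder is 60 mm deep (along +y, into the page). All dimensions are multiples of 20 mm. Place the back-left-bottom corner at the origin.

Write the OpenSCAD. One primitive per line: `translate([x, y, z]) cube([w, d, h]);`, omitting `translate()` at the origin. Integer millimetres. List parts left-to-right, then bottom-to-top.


cube([60, 60, 1300]);
translate([60, 0, 240]) cube([40, 60, 60]);
translate([60, 0, 480]) cube([40, 60, 60]);
translate([60, 0, 720]) cube([40, 60, 60]);
translate([60, 0, 960]) cube([40, 60, 60]);
translate([100, 0, 0]) cube([60, 60, 1300]);


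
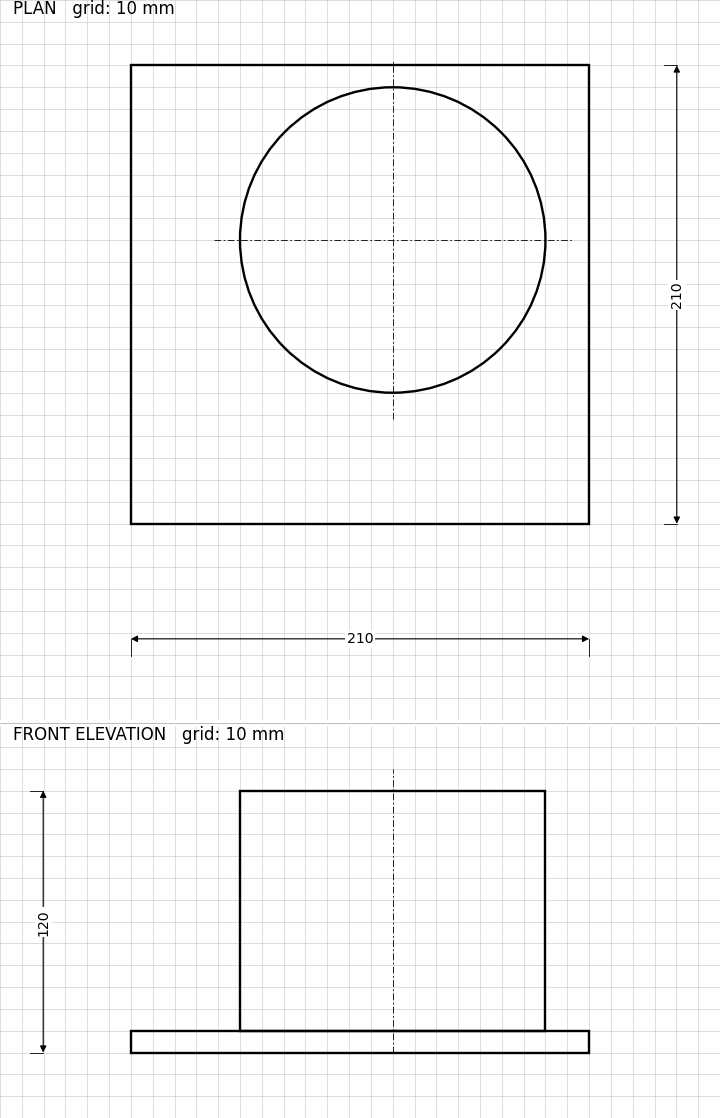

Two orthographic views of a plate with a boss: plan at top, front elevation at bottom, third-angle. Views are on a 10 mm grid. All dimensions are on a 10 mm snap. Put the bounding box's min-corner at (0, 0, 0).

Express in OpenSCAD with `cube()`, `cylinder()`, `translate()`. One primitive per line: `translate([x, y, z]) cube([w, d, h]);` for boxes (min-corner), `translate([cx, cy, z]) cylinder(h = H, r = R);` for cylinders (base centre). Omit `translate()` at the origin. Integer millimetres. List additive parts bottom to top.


cube([210, 210, 10]);
translate([120, 130, 10]) cylinder(h = 110, r = 70);


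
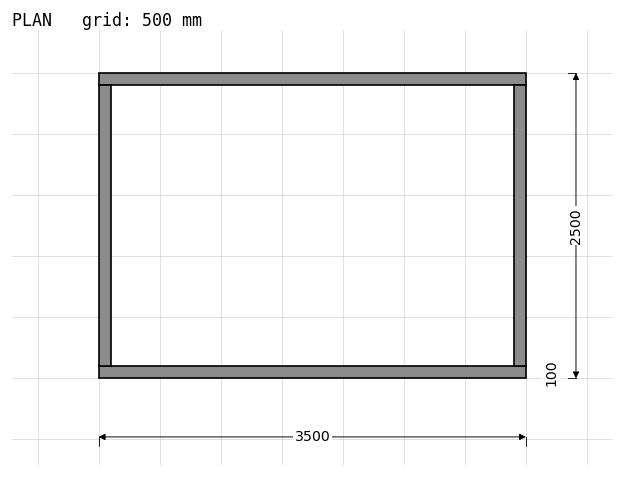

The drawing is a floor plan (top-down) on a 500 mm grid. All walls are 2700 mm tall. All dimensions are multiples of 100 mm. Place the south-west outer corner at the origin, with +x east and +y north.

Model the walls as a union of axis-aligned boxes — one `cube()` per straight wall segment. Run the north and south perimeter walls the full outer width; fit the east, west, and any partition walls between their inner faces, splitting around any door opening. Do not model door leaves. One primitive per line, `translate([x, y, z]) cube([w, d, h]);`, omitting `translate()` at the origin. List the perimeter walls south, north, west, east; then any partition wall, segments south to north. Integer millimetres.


cube([3500, 100, 2700]);
translate([0, 2400, 0]) cube([3500, 100, 2700]);
translate([0, 100, 0]) cube([100, 2300, 2700]);
translate([3400, 100, 0]) cube([100, 2300, 2700]);


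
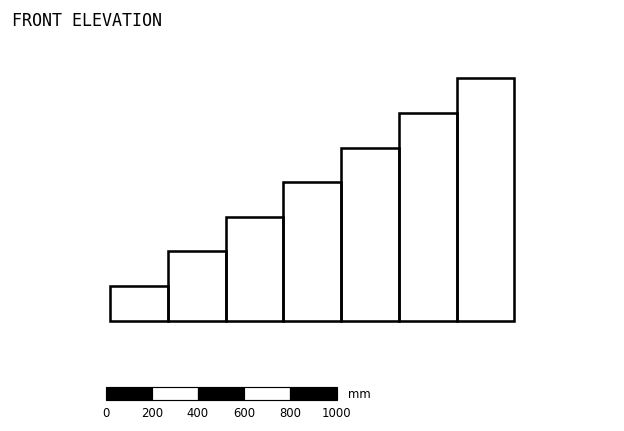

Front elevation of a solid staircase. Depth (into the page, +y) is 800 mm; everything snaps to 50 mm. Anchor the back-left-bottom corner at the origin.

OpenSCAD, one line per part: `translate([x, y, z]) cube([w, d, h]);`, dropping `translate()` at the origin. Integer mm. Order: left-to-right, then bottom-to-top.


cube([250, 800, 150]);
translate([250, 0, 0]) cube([250, 800, 300]);
translate([500, 0, 0]) cube([250, 800, 450]);
translate([750, 0, 0]) cube([250, 800, 600]);
translate([1000, 0, 0]) cube([250, 800, 750]);
translate([1250, 0, 0]) cube([250, 800, 900]);
translate([1500, 0, 0]) cube([250, 800, 1050]);


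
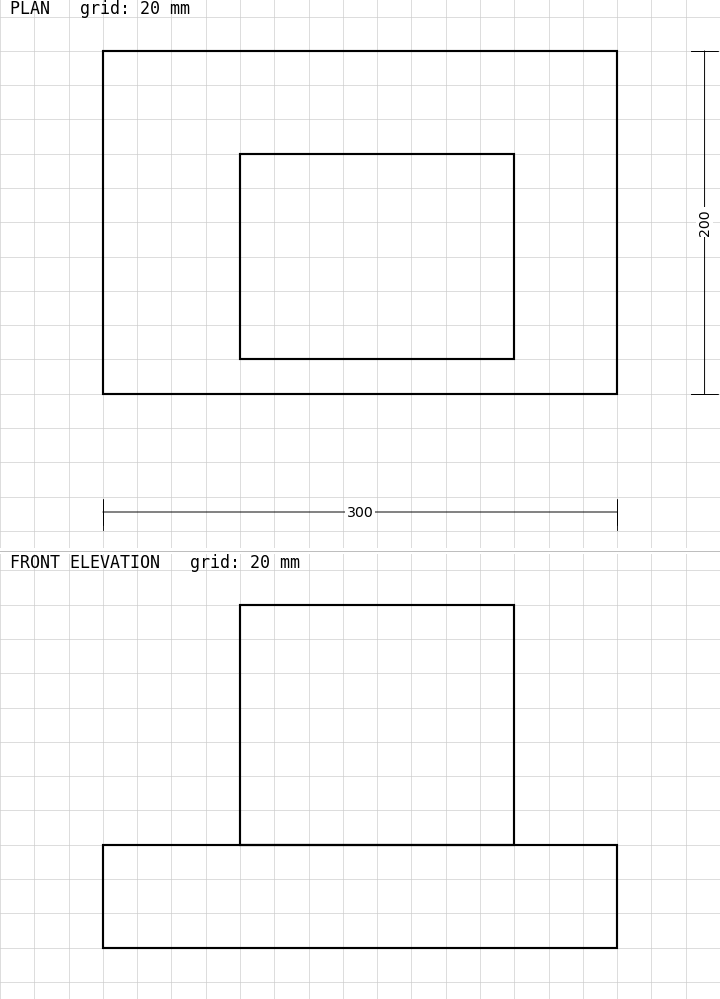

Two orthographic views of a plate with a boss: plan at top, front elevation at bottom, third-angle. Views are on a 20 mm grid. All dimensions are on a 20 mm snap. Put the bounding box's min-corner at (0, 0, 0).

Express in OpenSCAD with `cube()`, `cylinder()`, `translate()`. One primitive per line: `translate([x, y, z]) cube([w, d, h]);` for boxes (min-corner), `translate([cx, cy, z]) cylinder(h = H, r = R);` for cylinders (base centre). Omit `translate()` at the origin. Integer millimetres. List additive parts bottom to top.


cube([300, 200, 60]);
translate([80, 20, 60]) cube([160, 120, 140]);
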